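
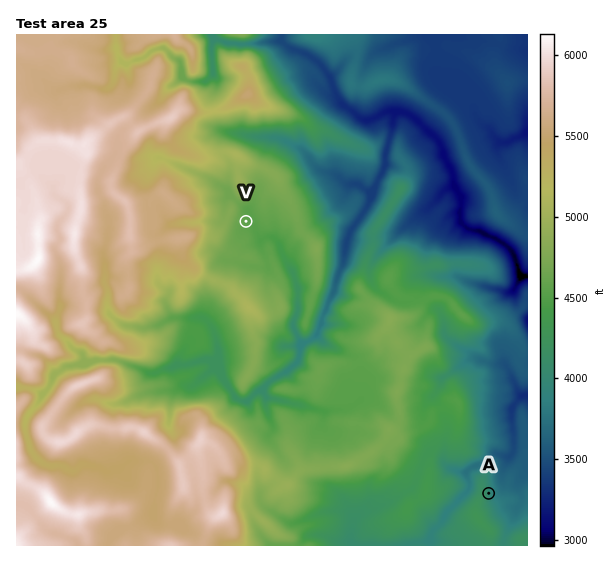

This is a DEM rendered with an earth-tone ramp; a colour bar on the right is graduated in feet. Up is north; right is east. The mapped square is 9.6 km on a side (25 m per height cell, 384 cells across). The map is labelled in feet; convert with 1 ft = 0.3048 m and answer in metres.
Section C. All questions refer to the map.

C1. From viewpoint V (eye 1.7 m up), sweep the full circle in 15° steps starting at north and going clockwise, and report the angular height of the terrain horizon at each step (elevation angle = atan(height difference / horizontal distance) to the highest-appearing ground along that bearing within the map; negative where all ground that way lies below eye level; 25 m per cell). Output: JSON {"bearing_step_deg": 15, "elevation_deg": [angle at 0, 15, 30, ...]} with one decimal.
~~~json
{"bearing_step_deg": 15, "elevation_deg": [7.7, 4.3, 4.2, 3.7, 2.9, 2.5, 2.0, 1.7, 1.7, 0.8, 0.8, 2.4, 5.9, 6.1, 5.9, 10.4, 11.9, 16.7, 12.2, 14.6, 11.8, 10.3, 9.1, 8.6]}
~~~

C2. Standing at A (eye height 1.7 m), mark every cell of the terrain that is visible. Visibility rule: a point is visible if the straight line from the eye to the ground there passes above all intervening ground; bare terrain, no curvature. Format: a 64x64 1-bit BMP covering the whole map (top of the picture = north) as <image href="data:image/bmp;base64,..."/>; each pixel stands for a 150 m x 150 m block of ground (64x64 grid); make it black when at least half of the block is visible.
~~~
<image width="64" height="64" href="data:image/bmp;base64,Qk0+AgAAAAAAAD4AAAAoAAAAQAAAAEAAAAABAAEAAAAAAAACAAATCwAAEwsAAAIAAAAAAAAA////AAAAAAAAAAAAAAAABgAAAAAAAAAHAAAAAAAAAB8AAAAAAAAAPwAAAAAAAAA/AAAAAAAAAB8AAAAAAAAAHwAAAAAAAAAPAAAAAAAAAA8AAAAAAAAAHwAAAAAAAAAPAAAAAAAAAAcAAAAAAAAADwAAAAAAAAADAAAAAAAAAAMAAAAAAAAAEwAAAAAAAACKAAAAAAAAAJ4AAAAAAAAAPgAAAAAAAAA/AAAAAAAAAAMAAAAAAAAAOwAAAAAAAAAHAAAAAAAAAB8AAAAAAAAAPwAAAAAAAADeAAAAAAAAAf4AAAAAAAAB/AAAAAAAAAEAAAAAAAAAAgAAAAAAAAAAAAAAAAAAAAAAAAAAAAAAAAAAAAAAAAAAAAAAAAAAAAAAAAAAAAAAAAAAAAAAAAAAAAAAAAAAAAAAAAAAAAAAAAAAAAAAAAAAAAAAAAAAAAAAAAAAAAAAAAAAAAAAAAAAAAAAAAAAAAAAAAAAAAAAAAAAAAAAAAAAAAAAAAAAAAAAAAAAAAAAAAAAAAAAAAAAAAAAAAAAAAAAAAAAAAAAAAAAAAAAAAAAAAAAAAAAAAAAAAAAAAAAAAAAAAAAAAAAAAAAAAAAAAAAAAAAAAAAAAEAAAAAAAAAAwAAAAAAAAABAAAAAAAAAAAAAAAAAAAAAAAAAAAAAAAAAAAAAAAAAAAAAAAAAAAAAA=="/>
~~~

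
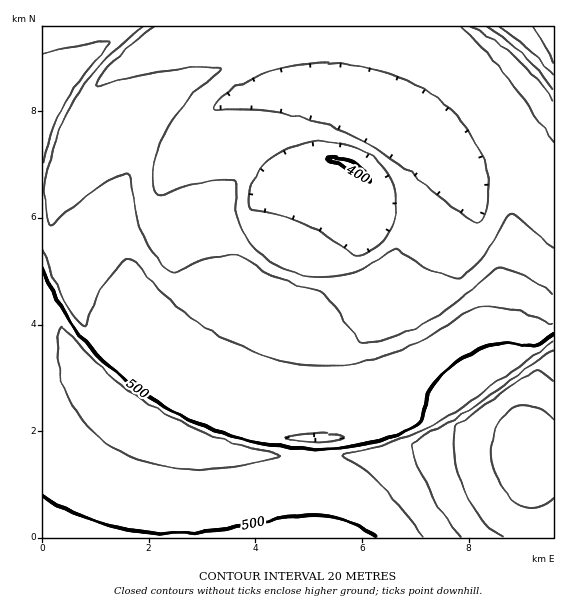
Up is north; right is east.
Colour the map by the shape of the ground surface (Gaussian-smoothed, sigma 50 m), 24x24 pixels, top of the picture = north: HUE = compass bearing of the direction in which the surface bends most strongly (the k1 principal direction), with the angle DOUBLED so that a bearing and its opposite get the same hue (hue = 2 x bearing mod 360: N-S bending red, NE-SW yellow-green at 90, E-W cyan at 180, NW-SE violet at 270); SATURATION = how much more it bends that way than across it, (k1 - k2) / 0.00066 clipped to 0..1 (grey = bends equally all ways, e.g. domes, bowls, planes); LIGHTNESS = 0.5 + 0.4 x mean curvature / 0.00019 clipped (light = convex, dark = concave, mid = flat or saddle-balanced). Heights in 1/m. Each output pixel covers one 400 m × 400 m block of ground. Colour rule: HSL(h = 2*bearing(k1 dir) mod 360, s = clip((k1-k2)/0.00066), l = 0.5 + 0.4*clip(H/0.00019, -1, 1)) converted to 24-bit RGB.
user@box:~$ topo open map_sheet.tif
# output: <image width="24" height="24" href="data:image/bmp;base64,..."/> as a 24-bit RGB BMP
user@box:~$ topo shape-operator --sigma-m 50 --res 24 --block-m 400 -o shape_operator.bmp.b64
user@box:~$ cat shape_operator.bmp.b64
<image width="24" height="24" href="data:image/bmp;base64,Qk32BgAAAAAAADYAAAAoAAAAGAAAABgAAAABABgAAAAAAMAGAAATCwAAEwsAAAAAAAAAAAAAgX9/gX9/gX9/gX9/gX9/gYB/gYB/gYB/gYB/gIB/f39/fn5+fXx+e3p+enl+enh/enmAfHuBf36DhIGFiIWGjImHkY+Jk5OKgX+AgX+AgX+AgX+AgYB/gYCAgYCAgYCAgYCAgIB/f39/fn5/fHx/e3p/eXl/eXiAeXmBe3uDfn6EgoKGiIaIjYqJkpGLlZaMgX+AgX+AgoCAgoCAgoCAgoCAgoCAgoGAgYGAgICAf3+Afn6AfHyAenuAeXqAeXqBeXuCe32EfX+FgYKHhoaJjYyLk5ONlpePgn+BgoCBgoCBgoCBgoCBgoGBgoGBgoGBgoGChIiRlaG/tr3kycvwx8Xusqrdkom0fH2Me3+FfYCGgIOHhYeJjI2Lk5SOl5mQgoCCgoCCgoCCgoGCg4GCg4GCh5Wb1+v0zOb8I3X/q3IAWUoCNDIEMzgETGYBRb4AfUP/59H61rrng4KRhIiJio6LkpWOlpmQgoCCgoCCg4GDg4GDhZOT1fX2S97/MA8DKRcLdGRSgX16fn+CfX+CfH+Cen+CcYB2TGg8EyoJDVwA6ZX/7MvuipKNkJSNlZiPgYCCgoCCgoGDnMe8t//0MQIFYTYyg4CBg4KDgoKDgYGDgICDfoCDfYCDfIGEe4GEeoKEeYKFc4N/FkEXAGgN+9DysJehlJaMgYCCgYGDrtvGNv+4KQoSgnt+hIKEg4KEg4KEhY2Uj52xlZ/AlprEmJXDmpG9kYiqfYCNeYKEeYOEe4aFaINwBS4Q/8Xjv5ykgICCnsusLP+BQBcsg4GDg4KEg4OEiZucmr7Fiqq7bFyWdWhGamhAYmtAYXhIZmGfqo2+sZG8gX6Pe4WDfoiCfIt9BywY/sXVhZaHpv21KAshgoGDgoKDg4SFkbSqi7qzdktLaEg/d2dagHtzf4F7eoF5cn5sWXJQPGE4UoBfvZC5oYecfYaAgYp/fot7BS4h1/bVLwQvgHqBgYGDgoKEkbWfeqeRZj1KfWdqg4KEgoKEgoKEgYKDgIKDf4KDfoKDeoKAUnNbPmdOs4icoYiMgId9hYl+XH1vgf1ZUCpYgYGCgYKCiaCLhbGMZj9agXV8g4OEg4KEg4aJkaO2oKfRqJ3NmYqof4GDfYGCfIGBX3luQmlcvJCRkIyAhIZ8hoR7OAZffHmAgIGCgYSCnL+UcU9ze2Z7g4KDg4KDiaKYltjSkUcwW1EnTV8ngzmu157MjYGJfYGAfIB/TG9saohgtZqMg4R7hIF7FQkqf4GBgIKBipKEmrGGWUNogYGCgoKChYyEjdOYSyI0fWxsgoGBgIGAWHRbJldA0pqgfoF/fYB+dH59Q1tlvaeMhYR8gn96Dwsof4GBf4GBnKOIkZxyVk5vgYKBgoKBqLmRbTV6e2x9goKCgoGBgoGBgYGBSWJquYdRlI+DfoB+fX99Qk1jsqmDjYp+gX57Cw0of4GAf4GApqWJl5dtUFRwgYKAgYKBwruULjtje32AgoGBgoGBgYCAgYCAZF11lKFBm56Ff39+f39+R0RlrK+Bj45/gH18ChMpfoF/f4F/m5WFpJZ6R1hqgIGAgYGAopGHt15KQmZcgYGAgoGAgYCAgX5+UCpJjsyAhIeAf39+f3x+UUFip7eIh4d+gH18BxksfYB/foB/h4WAu56NQV9ld39+gIF/goKAzJmslzo6MU4mYmlCZVc9SSchVMGXjbWZgH9/gH9+d2R4a05wn7uPgH59gH19AMDNXHF2foB+foB+s5GNjnVlR2tjf4F+gIF/goB/u5G7vpjWfWvOdIvPn8bXiaimgH9/gH5+f3l8Yz1cfKd6iqCGgH5+gH1++tXNCicpfoB+foB+iIGAwJKeUHZhTG5YfoB9gIF+gYB/gYB/g4CFgYCEgX9/gH9+gH9+f3h5Zj9Pco1ikbuagYB+gH5+f3p+zqCfAMSURWtjfoB+foB+kYKHwpOuVoFYO2M7anpkf4B8gIB+gIB+gH9+gH9+gHx6dV1ZYTg7ZZeDk7+sgIaBgH5+gH5+Phc3f4B+99TcAjEhY3lufoB+f4B+i4CHvpO6rn+xWHZJTWE4WmY9Z2pDaWRCZFY8Yks5hGFTi7m7j7Wwf4SBgH5+gH5+ZTtTqQBtfoB+iYCB+9DkAjEWWHVgf4B+f4B+gIB+loSZrpO9qpTCloi6gXyzfoS0jJu8lazDkKu3go2PgH5+gH5+gH5+XzJBegA21PTifoB+foB+i4GG+dLsAGgVHkkhfX97f4B+f4B+gIB+gn9/g4CKhIKRgoOQgIGHgX9/gH9+gH9+gH5+fnV1KAsO4gBBzfHlf4F/"/>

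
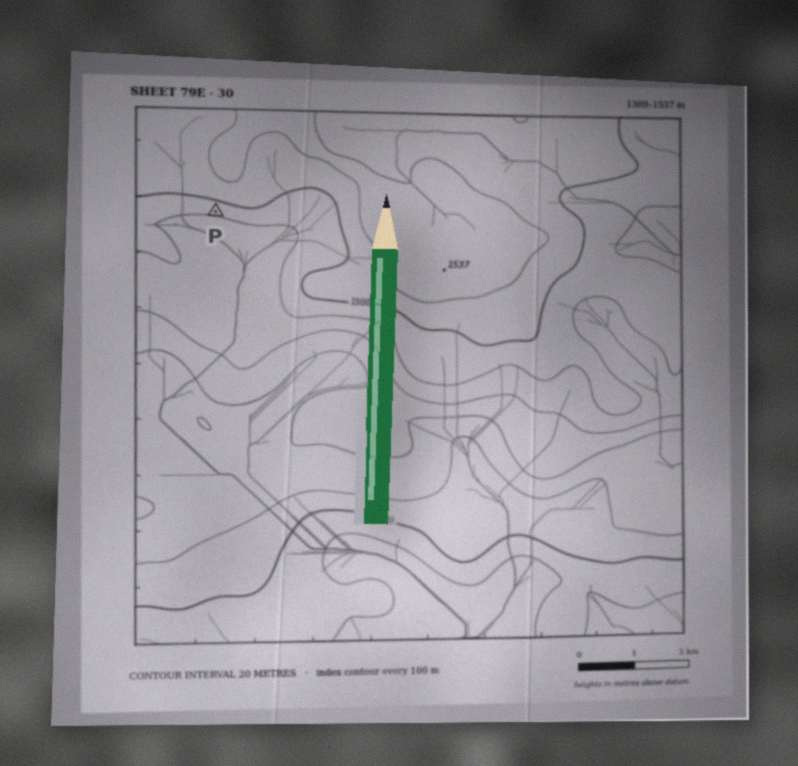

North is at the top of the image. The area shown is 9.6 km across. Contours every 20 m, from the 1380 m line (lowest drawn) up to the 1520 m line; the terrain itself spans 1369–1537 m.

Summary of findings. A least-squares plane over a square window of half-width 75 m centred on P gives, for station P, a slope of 4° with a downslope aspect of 192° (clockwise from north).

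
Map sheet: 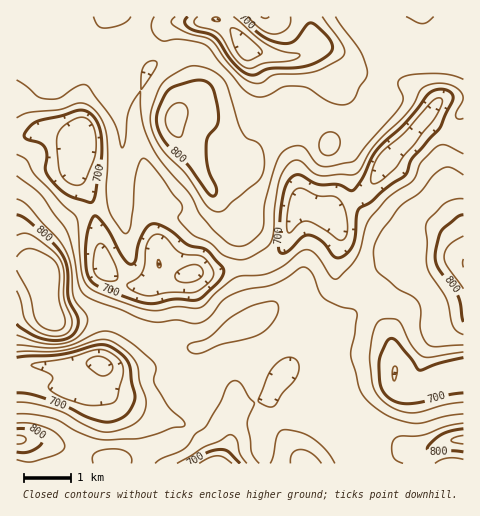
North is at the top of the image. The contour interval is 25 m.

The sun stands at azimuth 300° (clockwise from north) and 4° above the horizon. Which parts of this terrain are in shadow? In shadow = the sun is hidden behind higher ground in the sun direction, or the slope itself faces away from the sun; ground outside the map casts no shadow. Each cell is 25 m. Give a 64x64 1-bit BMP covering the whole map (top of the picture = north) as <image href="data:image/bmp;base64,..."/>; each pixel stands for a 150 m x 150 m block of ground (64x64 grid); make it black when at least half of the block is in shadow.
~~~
<image width="64" height="64" href="data:image/bmp;base64,Qk0+AgAAAAAAAD4AAAAoAAAAQAAAAEAAAAABAAEAAAAAAAACAAATCwAAEwsAAAIAAAAAAAAA////AAAAAAAcAAf+AgAAH3gAAf4CAAAPcAAAfgAAAAAAAAAcAAAAAAAAAAAAAAAAAAAAAAAAAAAAAAAAAAAAAAAAAAAAAAAAAAAAAAAAAAAAAAAAAAAEAAAAAAAAAB4AAAAAAAAAPgAAf4AAAAA+AA//gAAAAD4P//+AAAAAPh///4AAAAA8H///AAAAADwHH/4AAYAAOAAH/gAA4AA4AAP8AAB4ADAAA/wAABgAAAAD/AAAAAAAAAP/AAAAAAAAB/8AAAAAAAAH/wAAAAAAAAf/AAAAAAAAB/5wAAAAAAAH/HgAAAAAAAP8fAAAAAAAA/x8AHgAAAAD+HwAfgAAAAP4+AA/AAAAAPB4AB8AAAAA8HAAD4AAAABgAAAPwAAAAAAAAA/4AAAAAAAAD/gAAAAAwAQP+AAAAADgAE/wAAAAAOAAf+BwAAAA4AA/zvgAAADgAD+O/gAPAMAYH4b+AA4AwDAfB38ADgAAMAAHf4AEAAAAAAJ/wAAAAAAAAD/gAOAAAAAAH+B/4AAAAAAf8H/gAAAAAAf4H8AAAAAAA/gDwAACAAAB+AAAAAIAAAD8AAAAAgAAAHwAAAAAAAAAOAAAAAAAAAAAAAAAAYAAAAAAAAADgAAAAAAAAAeAAAAAAAAADwHAAAAAAAAGAcAAAAAAAAABwAAAAAOA4ADAAAAAAY/wAAAAGA=="/>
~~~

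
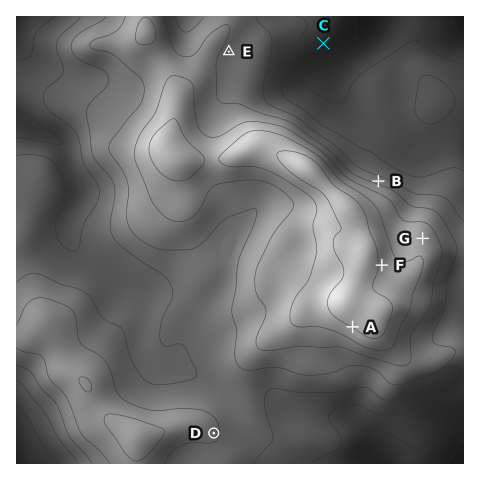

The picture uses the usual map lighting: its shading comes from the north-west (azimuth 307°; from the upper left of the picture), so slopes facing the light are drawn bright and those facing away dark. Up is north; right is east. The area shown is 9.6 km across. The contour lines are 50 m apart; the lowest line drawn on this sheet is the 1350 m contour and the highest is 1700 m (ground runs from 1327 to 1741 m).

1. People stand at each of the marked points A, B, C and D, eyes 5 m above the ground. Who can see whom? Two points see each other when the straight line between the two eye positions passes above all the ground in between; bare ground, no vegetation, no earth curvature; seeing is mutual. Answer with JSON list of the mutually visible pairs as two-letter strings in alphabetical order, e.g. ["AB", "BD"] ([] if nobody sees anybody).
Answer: ["AD", "BC"]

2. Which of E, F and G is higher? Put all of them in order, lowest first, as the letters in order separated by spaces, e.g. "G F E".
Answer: E G F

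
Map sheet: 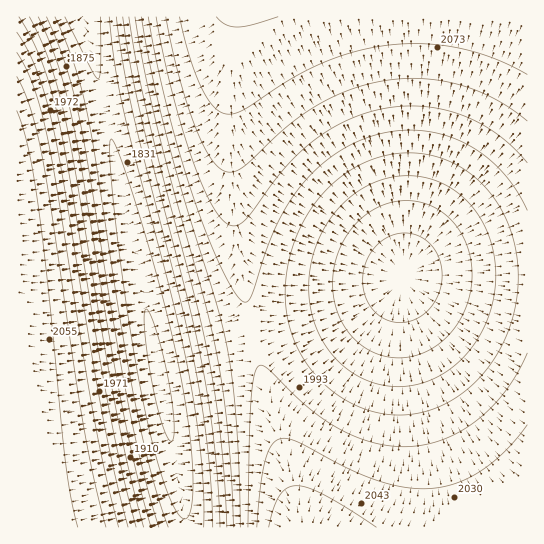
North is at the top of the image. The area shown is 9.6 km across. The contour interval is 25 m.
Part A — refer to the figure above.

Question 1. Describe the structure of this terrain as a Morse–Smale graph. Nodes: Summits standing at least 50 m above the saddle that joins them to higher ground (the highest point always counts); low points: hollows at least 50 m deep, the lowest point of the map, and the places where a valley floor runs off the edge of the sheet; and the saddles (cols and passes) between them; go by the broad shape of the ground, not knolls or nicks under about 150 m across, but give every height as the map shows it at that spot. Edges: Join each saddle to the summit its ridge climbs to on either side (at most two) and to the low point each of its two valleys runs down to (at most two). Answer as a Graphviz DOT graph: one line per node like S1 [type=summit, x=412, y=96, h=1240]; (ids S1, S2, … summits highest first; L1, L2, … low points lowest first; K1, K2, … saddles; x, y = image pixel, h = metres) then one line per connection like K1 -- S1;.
graph terrain {
  S1 [type=summit, x=242, y=17, h=2102];
  S2 [type=summit, x=303, y=527, h=2075];
  S3 [type=summit, x=17, y=230, h=2074];
  L1 [type=low, x=161, y=381, h=1795];
  L2 [type=low, x=402, y=277, h=1887];
  K1 [type=saddle, x=253, y=333, h=1997];
  K2 [type=saddle, x=105, y=105, h=1827];
  K1 -- S1;
  K1 -- S2;
  K1 -- L1;
  K1 -- L2;
  K2 -- S1;
  K2 -- S3;
  K2 -- L1;
}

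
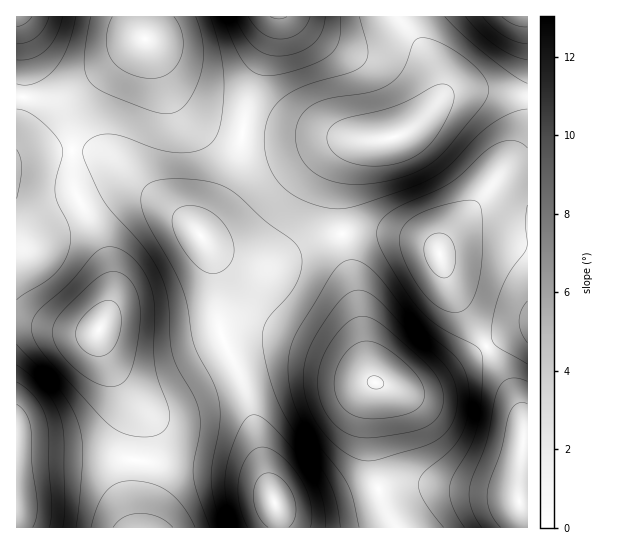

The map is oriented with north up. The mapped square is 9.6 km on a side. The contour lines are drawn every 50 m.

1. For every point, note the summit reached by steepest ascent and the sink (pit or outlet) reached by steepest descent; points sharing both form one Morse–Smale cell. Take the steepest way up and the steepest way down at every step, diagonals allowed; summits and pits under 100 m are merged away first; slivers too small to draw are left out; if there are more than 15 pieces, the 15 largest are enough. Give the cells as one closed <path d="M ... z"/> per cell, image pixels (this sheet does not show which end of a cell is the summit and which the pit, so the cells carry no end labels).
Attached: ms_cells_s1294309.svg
<path d="M86 151l-29 0-41 8 0 164 23 2 32 7 28-1 4 19 10 21 18 27 8 19 0 21-6 39 0 22 5 29 140 0-1-17-13-41-19-81-24-54-4-25-1-37-5-20-6-11-20-23-36-28-28-26-15-9z"/><path d="M342 233l-31 10-41 20-19 0-17-4-27-14 9 28 1 37 4 25 24 54 19 81 13 41 2 17 117-1-11-17-10-36-4-31 0-34 4-27-8-20-10-63z"/><path d="M527 169l-16 2-9 4-54 60-8 12-1 6-12-10-26-8-19-3-31 0-8 2 14 65 10 63 5 17 3 4 27 6 19-2 25-14 48-32 19-9 15-5z"/><path d="M527 328l-14 4-19 9-48 32-25 14-19 2-27-6-4 26 0 34 2 23 10 37 14 25 131-1z"/><path d="M30 324l-14 1 0 202 121 1-4-51 6-39 0-21-8-19-18-27-10-21-4-19-28 1z"/><path d="M401 16l-124 0-6 25-22 56-6 36 14 3 69 0 28 4 28 0 16-4 15-8 23-25 4-9 0-9-13-31-23-29z"/><path d="M145 39l-10 5-44 36-21 13-19 6-34-3-1 62 41-7 29 0 20 5 15 9 28 26 36 28 14 16 2-8 20-30 11-22 11-41-28-6-24-12-18-21-22-49z"/><path d="M486 91l-27 0-9 2-5 3-23 24-13 11-19 8-19 1-12 4-7 7-11 28 0 54 41-1 19 3 26 8 12 10 1-6 8-12 54-60 9-4 16-2 1-72z"/><path d="M245 133l-4 4-1 13-8 25-11 22-21 33 0 5 4 6 14 11 16 7 17 4 19 0 48-23 23-5-1-48 4-18 8-18 7-7 12-3-45-5-69 0z"/><path d="M275 16l-132 0 0 13 1 9 7 8 28 57 12 13 18 9 21 7 12 1 7-36 22-56 5-20z"/><path d="M142 16l-125 0-1 79 17 4 18 0 12-3 16-8 65-49z"/><path d="M527 16l-125 0 2 9 23 29 10 21 3 19-4 9 9-7 14-5 27 0 41 5z"/>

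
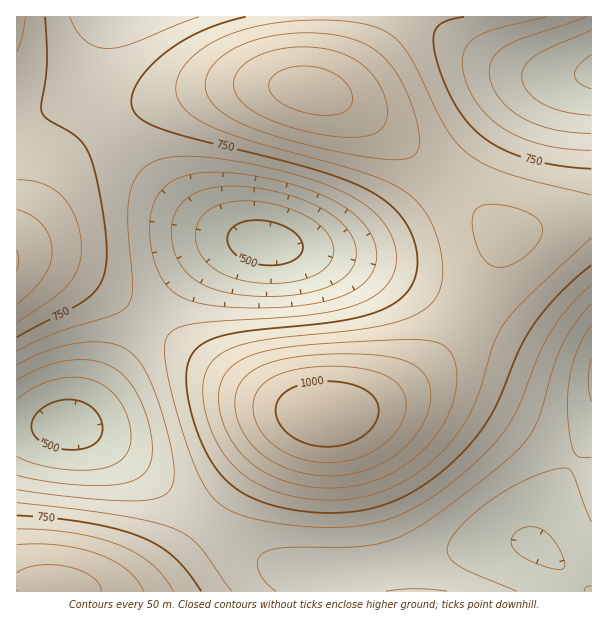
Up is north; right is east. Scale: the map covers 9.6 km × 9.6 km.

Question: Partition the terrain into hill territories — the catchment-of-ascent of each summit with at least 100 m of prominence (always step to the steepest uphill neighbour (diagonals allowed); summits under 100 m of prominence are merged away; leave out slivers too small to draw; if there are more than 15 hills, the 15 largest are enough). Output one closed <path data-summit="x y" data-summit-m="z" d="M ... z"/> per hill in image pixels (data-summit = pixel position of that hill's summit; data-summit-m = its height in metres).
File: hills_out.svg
<path data-summit="326 414" data-summit-m="1047" d="M257 241l-17 0-15 5-25 16-42 44-68 102-12 13-8 4 25 9 21 14 97 80 47 31 36 13 25 2 0 18 270 0 1-224-20-4-32-12-37-20-53-31-63-30-61-18z"/><path data-summit="311 90" data-summit-m="974" d="M591 16l-481 0-7 16-6 24-1 36 8 27 24 34 40 41 41 30 36 16 81 13 61 18 63 30 53 31 37 20 32 12 19 3z"/><path data-summit="17 261" data-summit-m="903" d="M108 16l-92 1 1 411 52-2 9-5 19-23 48-74 29-36 26-26 16-12 18-8 16-2-23-6-18-10-30-20-41-40-29-38-9-18-4-16 1-36z"/><path data-summit="59 585" data-summit-m="917" d="M74 426l-27 0-31 3 1 163 303-1 1-17-25-2-36-13-47-31-97-80-21-14z"/>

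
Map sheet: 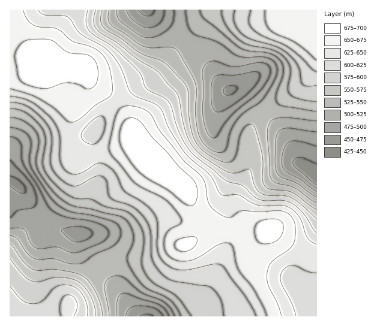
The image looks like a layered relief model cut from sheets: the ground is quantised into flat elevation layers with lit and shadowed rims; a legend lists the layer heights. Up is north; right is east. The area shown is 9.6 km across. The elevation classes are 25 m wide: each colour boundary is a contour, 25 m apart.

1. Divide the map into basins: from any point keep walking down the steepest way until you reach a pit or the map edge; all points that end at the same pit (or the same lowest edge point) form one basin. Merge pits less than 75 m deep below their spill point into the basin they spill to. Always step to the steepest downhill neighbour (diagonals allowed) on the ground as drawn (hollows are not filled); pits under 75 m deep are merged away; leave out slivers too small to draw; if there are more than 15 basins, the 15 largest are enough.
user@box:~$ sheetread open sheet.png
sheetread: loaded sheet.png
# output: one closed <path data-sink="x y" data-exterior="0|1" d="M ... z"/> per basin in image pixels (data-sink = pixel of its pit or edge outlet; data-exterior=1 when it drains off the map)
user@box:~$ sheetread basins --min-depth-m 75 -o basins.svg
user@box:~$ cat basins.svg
<path data-sink="147 10" data-exterior="1" d="M280 10l-210 0-30 53 44 5 9 15 25 21 10 15 6 20 10 14 42 38 16 29-1 13 4-4 37 5 17-1 8-3-22-11-4-4-4-12 2-12 12-28-2-19 2-17 10-14 40-28 16-20 0-20-19-15-14-7z"/><path data-sink="18 185" data-exterior="0" d="M16 55l-6 1 0 260 58 0 1-13 3-7 28-32 20-6 28 2 8-3 21-11 16-5 6-6 4-12-18-34-41-36-10-14-6-20-7-12-13-13-15-11-9-15-41-4-14-6z"/><path data-sink="317 175" data-exterior="1" d="M317 66l-16 19-40 28-8 10-4 11 1 33-12 27-1 9 4 12 11 8 15 7-13 20-3 12 23 54 43 0z"/><path data-sink="147 316" data-exterior="1" d="M214 229l-9 0-14 13-14 4-25 13-32-1-18 5-30 33-3 7-1 13 205 0-2-9-20-45 3-12 13-19-13 3-12 0z"/>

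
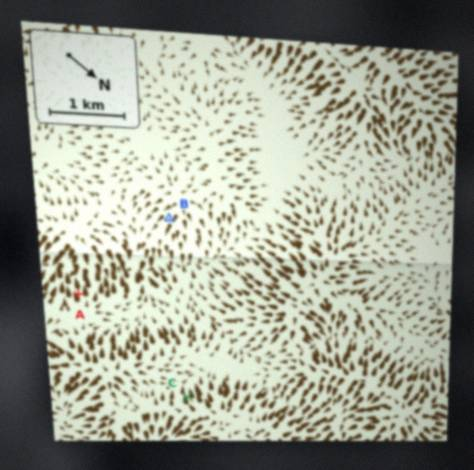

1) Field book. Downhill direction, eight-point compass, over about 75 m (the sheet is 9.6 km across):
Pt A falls SW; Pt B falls E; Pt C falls SW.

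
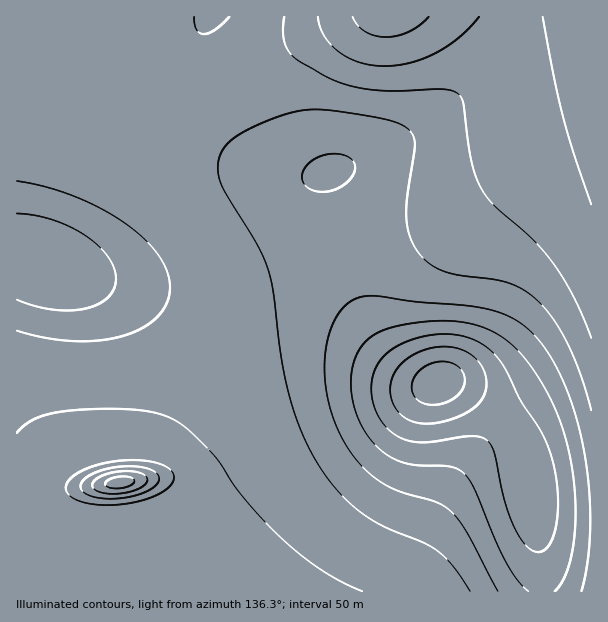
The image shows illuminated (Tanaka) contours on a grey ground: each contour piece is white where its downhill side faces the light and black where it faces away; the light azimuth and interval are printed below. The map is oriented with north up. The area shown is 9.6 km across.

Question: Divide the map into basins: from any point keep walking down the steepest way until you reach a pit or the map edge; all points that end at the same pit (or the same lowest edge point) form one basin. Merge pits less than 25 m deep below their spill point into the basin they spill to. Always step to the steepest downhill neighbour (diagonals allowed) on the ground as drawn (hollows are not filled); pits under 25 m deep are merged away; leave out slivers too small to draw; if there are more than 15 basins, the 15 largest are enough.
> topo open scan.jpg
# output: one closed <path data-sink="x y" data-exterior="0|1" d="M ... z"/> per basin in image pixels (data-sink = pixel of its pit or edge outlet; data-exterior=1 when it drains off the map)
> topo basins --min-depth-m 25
<path data-sink="120 482" data-exterior="0" d="M327 174l-8 6-5 9-6 24-14 19-36 22-57 22-39 7-42 0-45-9-48-16-11 0 1 334 575-1 0-70-40-3-12-4-6-10-5-33-6-22-7-15-12-15-21-17-31-18-20 0-16-6-26-22-17-23-12-24-15-43-14-54z"/><path data-sink="389 17" data-exterior="1" d="M591 16l-382 0-9 17-6 24 0 27 5 18 13 26 18 18 21 16 24 10 21 4 32-2 0 15 4 23 22 78 19 43 17 23 26 22 16 6 20 0 18 8 30 23 16 19 7 15 12 60 11 8 20 3 26-1z"/><path data-sink="62 84" data-exterior="0" d="M207 16l-191 1 1 241 16 1 27 11 48 12 54 1 39-7 44-16 33-16 22-17 8-14 6-24 10-13-28 0-33-8-26-16-25-24-10-18-8-26 0-27z"/>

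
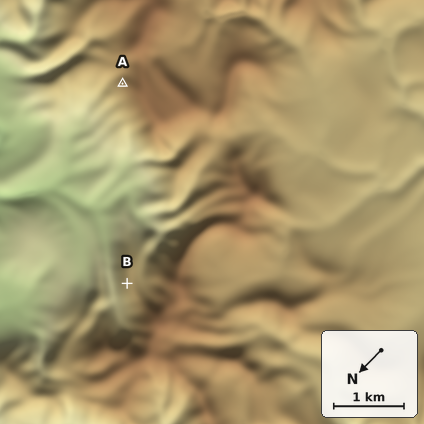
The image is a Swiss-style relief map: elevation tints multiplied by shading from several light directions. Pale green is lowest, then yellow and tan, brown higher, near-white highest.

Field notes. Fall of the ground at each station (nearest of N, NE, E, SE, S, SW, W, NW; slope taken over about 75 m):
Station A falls NE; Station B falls NE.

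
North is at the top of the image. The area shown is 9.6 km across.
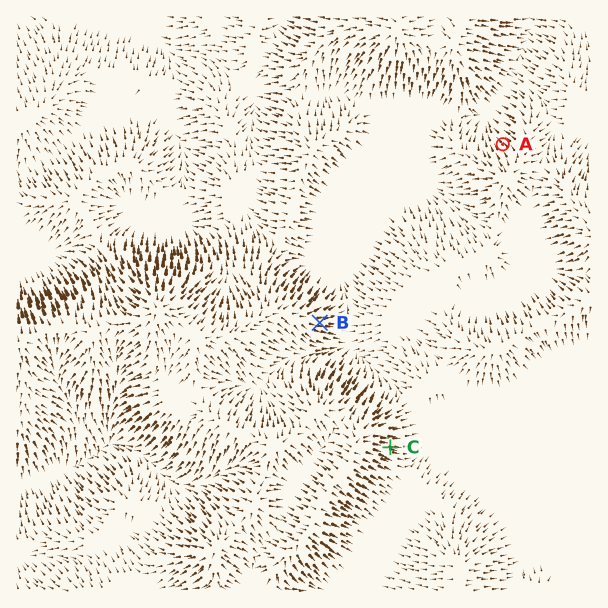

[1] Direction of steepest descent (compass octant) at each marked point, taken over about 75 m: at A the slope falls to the NW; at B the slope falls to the E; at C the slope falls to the E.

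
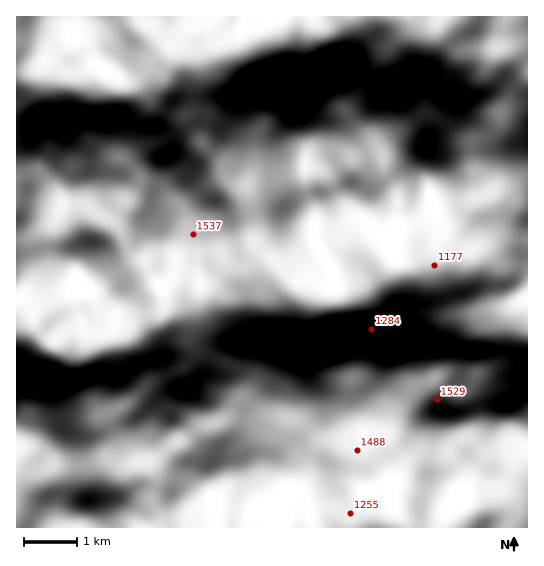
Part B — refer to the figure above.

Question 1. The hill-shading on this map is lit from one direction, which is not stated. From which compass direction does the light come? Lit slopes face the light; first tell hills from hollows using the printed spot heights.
S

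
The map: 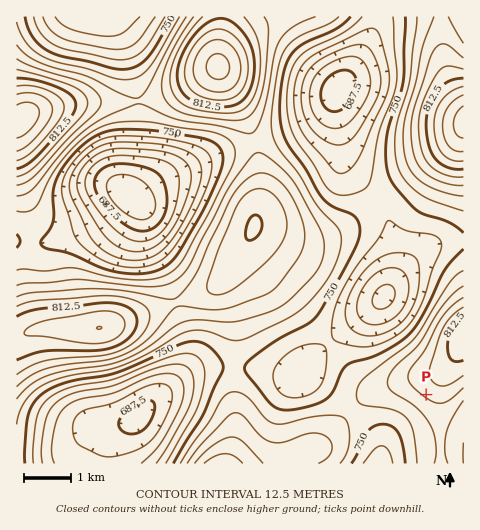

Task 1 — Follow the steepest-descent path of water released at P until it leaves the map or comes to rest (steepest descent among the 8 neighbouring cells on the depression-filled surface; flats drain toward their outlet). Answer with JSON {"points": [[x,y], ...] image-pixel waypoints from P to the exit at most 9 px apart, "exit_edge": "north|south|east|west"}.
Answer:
{"points": [[426, 395], [417, 404], [407, 413], [398, 423], [389, 432], [385, 441], [383, 451], [381, 460], [379, 463]], "exit_edge": "south"}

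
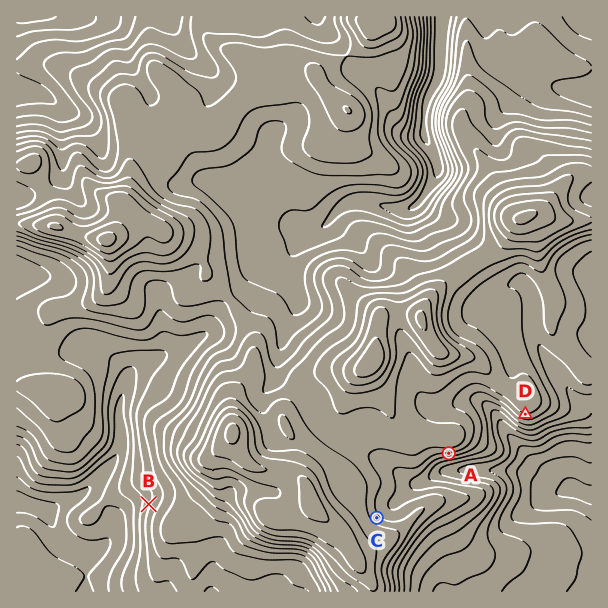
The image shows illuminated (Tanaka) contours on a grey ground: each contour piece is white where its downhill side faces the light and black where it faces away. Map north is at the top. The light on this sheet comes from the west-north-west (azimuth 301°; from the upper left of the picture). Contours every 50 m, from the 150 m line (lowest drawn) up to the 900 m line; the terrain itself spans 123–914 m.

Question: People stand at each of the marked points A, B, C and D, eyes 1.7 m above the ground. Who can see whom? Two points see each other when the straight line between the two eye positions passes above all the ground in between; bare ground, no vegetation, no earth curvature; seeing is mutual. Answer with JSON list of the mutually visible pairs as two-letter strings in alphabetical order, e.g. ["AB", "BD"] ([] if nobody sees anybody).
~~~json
["AC", "CD"]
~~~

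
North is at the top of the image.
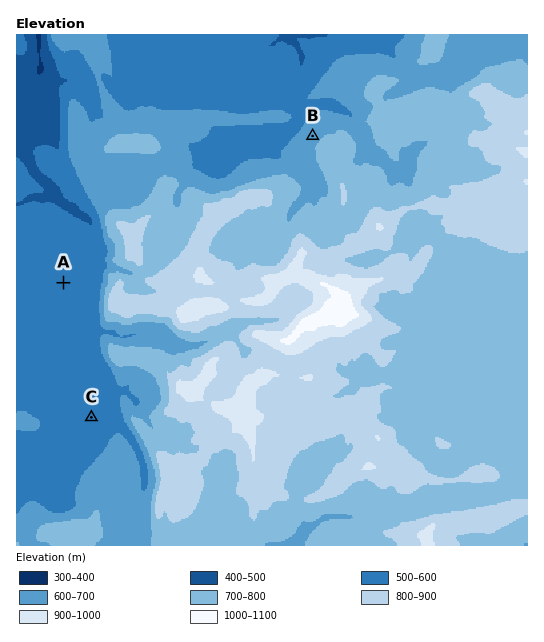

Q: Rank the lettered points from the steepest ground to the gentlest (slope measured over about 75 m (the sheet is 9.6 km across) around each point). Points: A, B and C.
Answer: B A C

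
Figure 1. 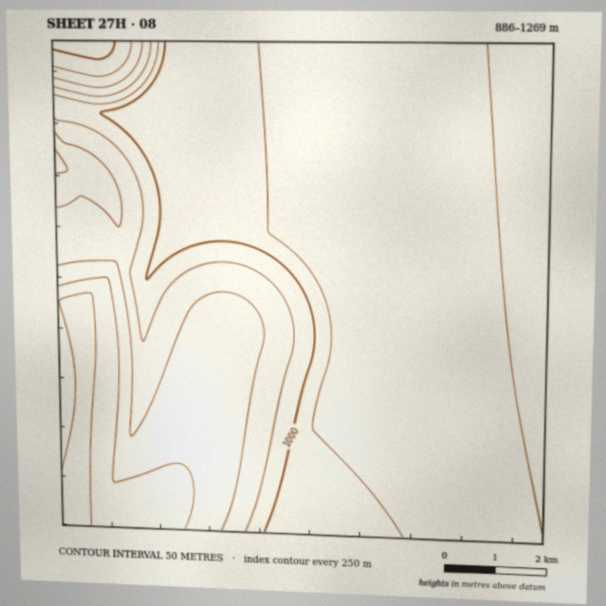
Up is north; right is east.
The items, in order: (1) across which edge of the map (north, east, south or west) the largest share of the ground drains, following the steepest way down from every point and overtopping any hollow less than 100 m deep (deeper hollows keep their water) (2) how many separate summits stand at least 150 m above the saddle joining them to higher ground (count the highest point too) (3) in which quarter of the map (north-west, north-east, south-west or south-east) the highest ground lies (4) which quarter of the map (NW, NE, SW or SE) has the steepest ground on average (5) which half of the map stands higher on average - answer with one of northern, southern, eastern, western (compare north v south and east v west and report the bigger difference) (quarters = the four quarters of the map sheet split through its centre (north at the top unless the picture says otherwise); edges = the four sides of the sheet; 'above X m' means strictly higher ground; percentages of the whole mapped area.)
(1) Most of the ground drains across the eastern edge.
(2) Counting only tops that stand 150 m proud, the map has 2 summits.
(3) Look to the north-west quarter for the highest ground.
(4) The steepest ground, on average, is in the north-west quarter.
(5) The western half stands higher on average than the eastern half.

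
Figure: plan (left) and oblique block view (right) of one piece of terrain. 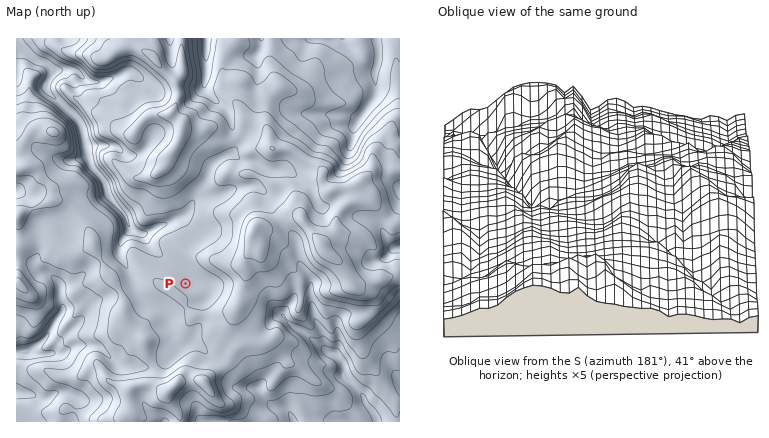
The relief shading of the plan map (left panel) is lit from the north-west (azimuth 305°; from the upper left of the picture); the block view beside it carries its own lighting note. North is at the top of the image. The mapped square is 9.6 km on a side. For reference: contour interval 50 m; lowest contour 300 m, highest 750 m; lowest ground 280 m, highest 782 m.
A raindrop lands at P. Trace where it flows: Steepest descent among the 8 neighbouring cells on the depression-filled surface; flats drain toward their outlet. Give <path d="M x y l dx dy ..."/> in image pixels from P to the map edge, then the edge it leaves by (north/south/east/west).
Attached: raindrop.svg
<path d="M186 284l4-4 0-4-12-10-16-10-18-18-2-4-10-4-2-2-4-10-2-6-18-20-2-6-2-8-8-8-4-8-4-12 0-6-2-2-2-8-4-14-26-24-6-6 2-8 4-6 0-8-6-4-6-4-4 0-2-2-6-6-4 0-8-10"/>
exit: west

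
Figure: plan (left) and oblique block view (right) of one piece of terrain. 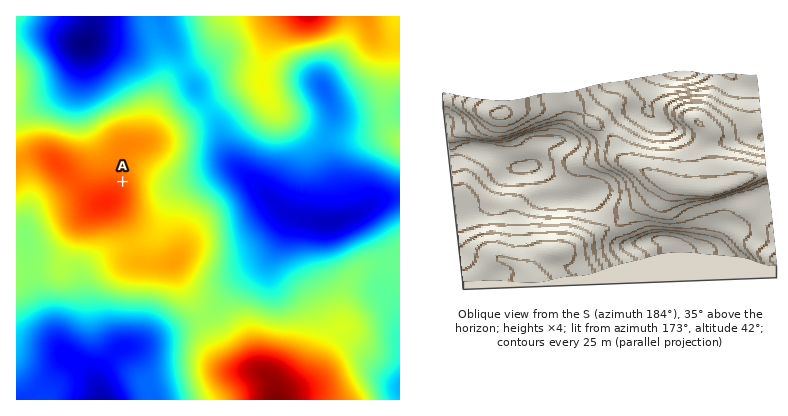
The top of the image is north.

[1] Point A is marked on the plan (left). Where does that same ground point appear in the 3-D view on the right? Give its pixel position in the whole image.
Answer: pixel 539 158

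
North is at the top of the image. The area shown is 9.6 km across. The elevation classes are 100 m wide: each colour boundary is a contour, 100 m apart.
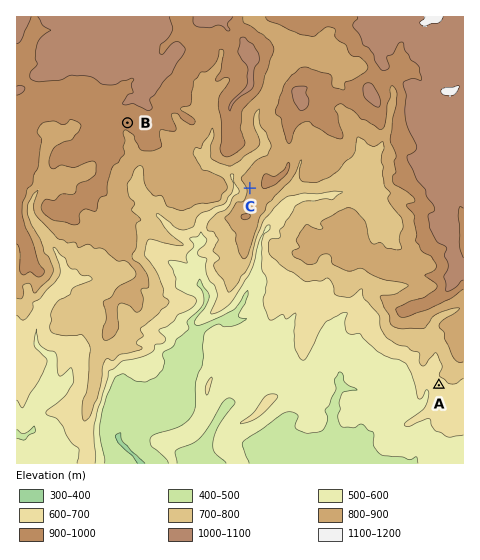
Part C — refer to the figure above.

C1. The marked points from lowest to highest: A C B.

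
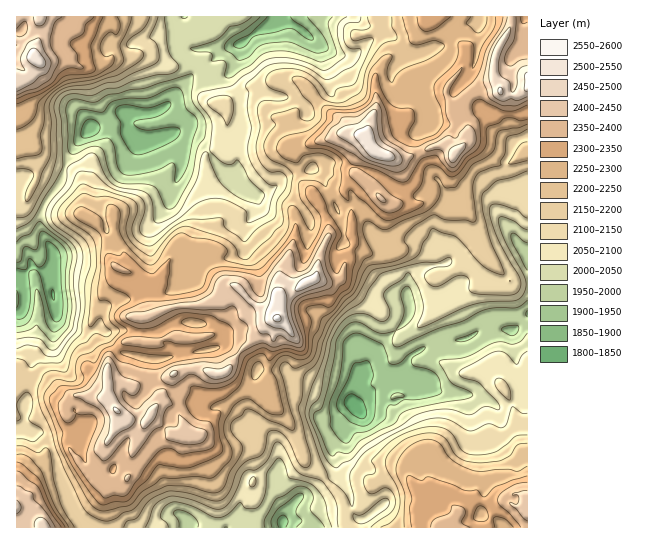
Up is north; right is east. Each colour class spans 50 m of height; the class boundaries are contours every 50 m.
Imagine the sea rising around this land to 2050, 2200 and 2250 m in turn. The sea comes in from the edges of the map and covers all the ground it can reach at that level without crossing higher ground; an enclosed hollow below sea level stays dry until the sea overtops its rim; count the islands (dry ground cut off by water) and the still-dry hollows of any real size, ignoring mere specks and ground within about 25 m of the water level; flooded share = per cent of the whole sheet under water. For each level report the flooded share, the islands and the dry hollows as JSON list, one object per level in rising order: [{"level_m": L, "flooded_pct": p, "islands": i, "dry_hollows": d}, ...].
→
[{"level_m": 2050, "flooded_pct": 23, "islands": 0, "dry_hollows": 0}, {"level_m": 2200, "flooded_pct": 52, "islands": 0, "dry_hollows": 0}, {"level_m": 2250, "flooded_pct": 61, "islands": 0, "dry_hollows": 0}]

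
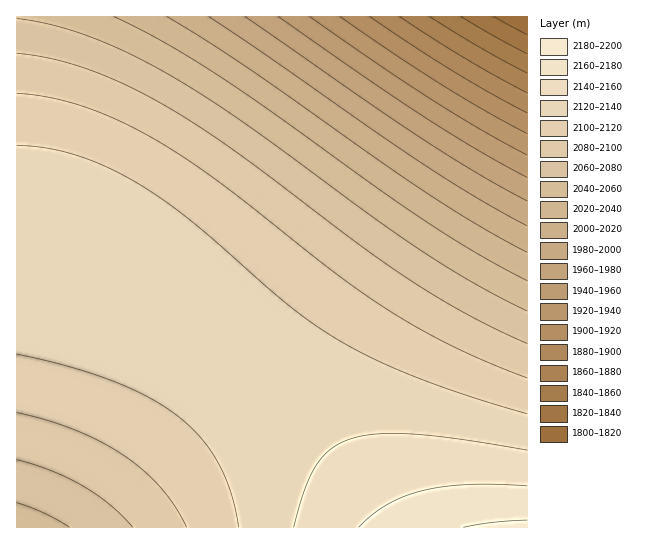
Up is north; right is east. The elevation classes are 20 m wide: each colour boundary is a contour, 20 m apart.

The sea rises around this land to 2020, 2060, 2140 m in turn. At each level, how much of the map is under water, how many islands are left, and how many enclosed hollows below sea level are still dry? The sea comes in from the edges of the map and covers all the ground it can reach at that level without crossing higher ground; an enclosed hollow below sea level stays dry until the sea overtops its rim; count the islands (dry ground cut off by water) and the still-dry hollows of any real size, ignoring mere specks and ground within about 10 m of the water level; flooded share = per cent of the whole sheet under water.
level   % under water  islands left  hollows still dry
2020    17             0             0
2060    26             0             0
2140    93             0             0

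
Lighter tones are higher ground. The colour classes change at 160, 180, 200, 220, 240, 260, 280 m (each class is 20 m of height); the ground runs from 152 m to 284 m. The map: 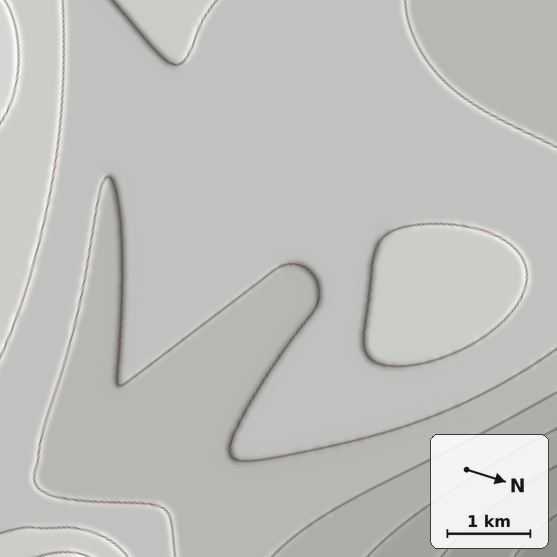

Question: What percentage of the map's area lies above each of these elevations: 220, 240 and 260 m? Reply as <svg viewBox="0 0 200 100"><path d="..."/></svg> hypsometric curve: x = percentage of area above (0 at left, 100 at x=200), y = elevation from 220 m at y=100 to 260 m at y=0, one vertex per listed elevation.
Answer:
<svg viewBox="0 0 200 100"><path d="M192 100l-53-50-111-50"/></svg>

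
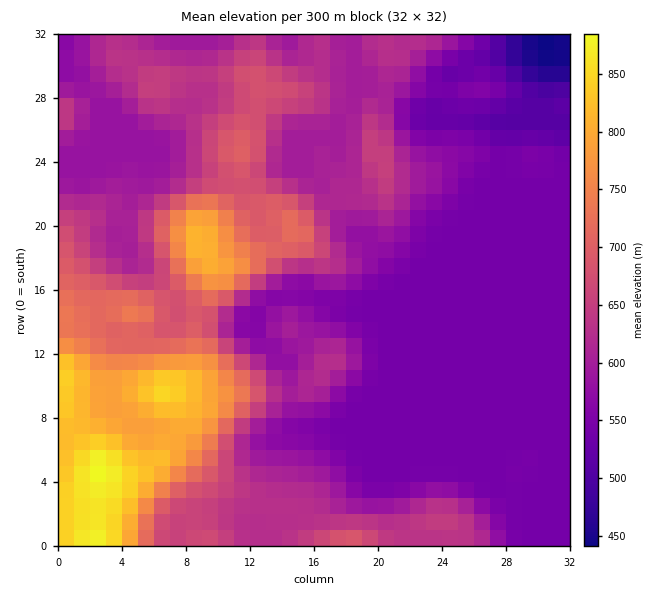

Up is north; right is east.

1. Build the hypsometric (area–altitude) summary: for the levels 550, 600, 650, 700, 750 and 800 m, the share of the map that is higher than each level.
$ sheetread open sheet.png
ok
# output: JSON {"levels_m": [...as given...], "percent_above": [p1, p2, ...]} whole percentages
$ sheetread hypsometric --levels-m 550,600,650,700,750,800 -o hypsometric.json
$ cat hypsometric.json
{"levels_m": [550, 600, 650, 700, 750, 800], "percent_above": [69, 50, 28, 18, 12, 7]}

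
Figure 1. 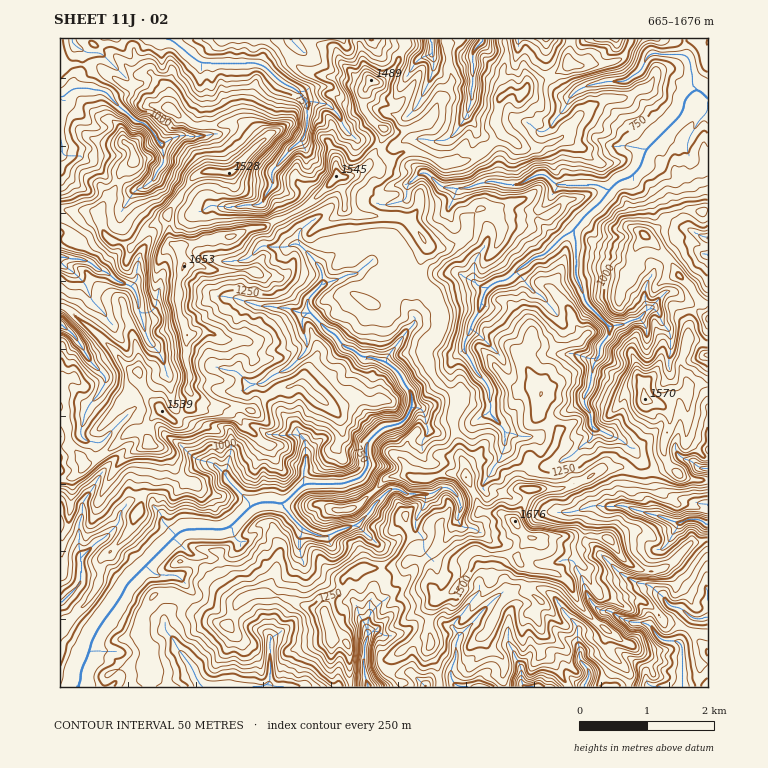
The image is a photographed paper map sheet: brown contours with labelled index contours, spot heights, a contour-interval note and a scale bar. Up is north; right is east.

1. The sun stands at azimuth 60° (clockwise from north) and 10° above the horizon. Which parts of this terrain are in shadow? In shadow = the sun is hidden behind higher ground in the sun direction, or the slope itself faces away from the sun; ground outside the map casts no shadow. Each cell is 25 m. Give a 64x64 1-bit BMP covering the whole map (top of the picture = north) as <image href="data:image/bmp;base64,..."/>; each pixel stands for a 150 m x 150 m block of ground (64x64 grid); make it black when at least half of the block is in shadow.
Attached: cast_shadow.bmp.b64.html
<image width="64" height="64" href="data:image/bmp;base64,Qk0+AgAAAAAAAD4AAAAoAAAAQAAAAEAAAAABAAEAAAAAAAACAAATCwAAEwsAAAIAAAAAAAAA////AAAAAAB/////2///bn/////79/9Of/////O//s5/////89//hj9/3+f73/8fP3+/5/Pf/DQfPz/P///54Mc/n8f///dm45+eT/r/7BzjjwDn+v/o+HH8APP2/9PwcHwB4f98F8B4NnH5x3gPAHgOef/HPg4IfGD7//v+DCz+//v/+/gABOb/9//T+A7/9///5/+g3/73/f+//73f//f9////vD////P///8wA/jf5///zwAB8M/v+/ePHfH3n8/55wod//y/P/f33h///Lf3//P+///0P+/38/7+f/R72Efj/n5/5H/4B4B+fj/Ef/gBAHx+P4Q/+GAB+PwfjP/54QPw/A+I//vgD/H4D/j/+wCf8fg/ff/4AL9g/Ad8//AB/TjcZ/z/8AH8OPx/+P/w//wYeP/6//P4+AAj/v7/8/xgAAP+fP/38HwB0v84//AAa8HD/zD/84Dj8MD/MP/3g8PwYH/g/+Ab//AgP8D34AH/4SEfB/fgGPgDAA4GA+f/MCAABwDx/9+QIAACQPH/j/Av/PhA/v+P4D///Dj+eA/gPH/4MP54R+wAP/AC/vhn/gB4AAr9/+P/G/AAAv/4w/4D4AAA9+AH/BHoIQD/gAf8GfgjAP9BD/wJ4ABA/8EP/gjk/Id7A//8DPX/RwQv/vSM9cAHOh/87ZzxwH5iH32JzHDBIg=="/>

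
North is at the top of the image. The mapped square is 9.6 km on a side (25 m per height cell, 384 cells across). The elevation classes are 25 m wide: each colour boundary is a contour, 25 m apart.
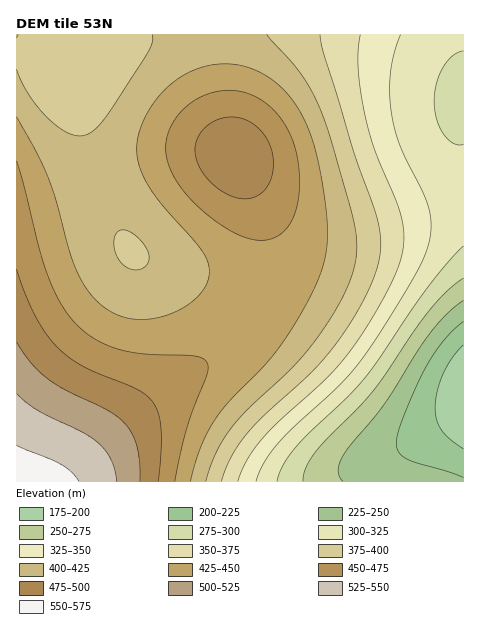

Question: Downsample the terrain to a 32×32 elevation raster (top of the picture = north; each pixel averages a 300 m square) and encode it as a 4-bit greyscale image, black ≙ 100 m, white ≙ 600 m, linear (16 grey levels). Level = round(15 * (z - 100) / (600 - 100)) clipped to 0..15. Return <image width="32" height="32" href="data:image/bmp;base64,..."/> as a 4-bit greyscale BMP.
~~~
<image width="32" height="32" href="data:image/bmp;base64,Qk12AgAAAAAAAHYAAAAoAAAAIAAAACAAAAABAAQAAAAAAAACAAATCwAAEwsAABAAAAAAAAAAAAAAABEREQAiIiIAMzMzAERERABVVVUAZmZmAHd3dwCIiIgAmZmZAKqqqgC7u7sAzMzMAN3d3QDu7u4A////AO7u3d3MuqmId2ZVVERERETu7d3dzLupmHdmVVRERERD3d3d3My7qpiHdmVVRERDM93d3czMu6qZiHdmVVREMzPd3dzMy7uqqZiHdmVVRDMz3czMzMu7uqqZiHdmVURDMtzMzMu7u7qqqZiHdmVUQzLMzMu7u7u7qqqZiHdmVUMzzMu7u7u7u6qqqZiHdmVEM8y7u7qqqqqqqqqZiHdlVEPLu7qqqqqqqqqqmZiHZlRDy7uqqqqqqqqqqqmYh3ZlRLu6qqqqqqqqqqqqmYh3ZVS7uqqZmZmqqqqqqpmYd2ZVu6qqmZmZqqqqqqqZmId2ZbuqqZmZmZqqqqqqqZiHdma7qqmZmZmqqqqqqqmYiHdmuqqZmZmaqqq7uqqpmIh3ZrqqmZmZmqq7u7uqqZiId3a6qpmZmaqru7u7qqmYh3dmuqqZmZqqu7u7u6qpmId3ZqqpmZmqq7u8y7uqmYiHd2aqqZmZqqu7zMu7qpmId3ZmqpmZmaqru8zLu6qZiHd2ZqqZmZmqq7vMy7uqmId3ZmapmZmZqqu7u7u6qZiHd2ZmmZmZmZqqu7u7qqmYh3dmZpmZmZmaqqu7uqqZiId3ZmaZmImZmaqqqqqpmYiHd2ZmmYiImZmaqqqqmZmId3dmZpmIiJmZmZqqmZmYiHd3ZmaZiImZmZmZmZmZmIiHd2Zm"/>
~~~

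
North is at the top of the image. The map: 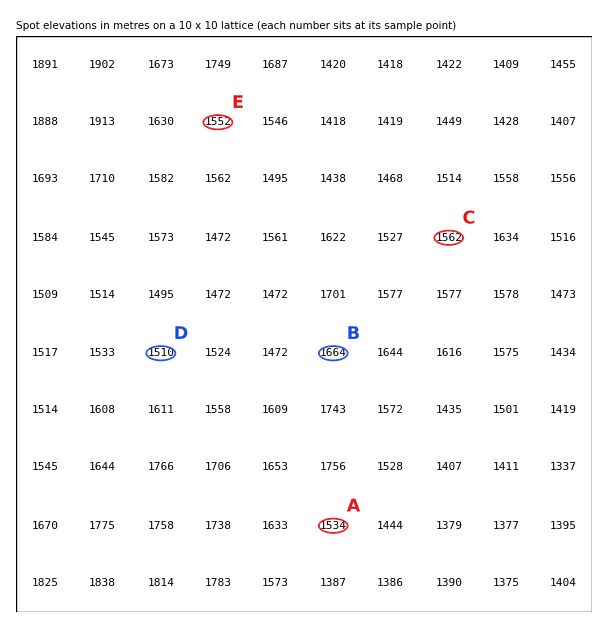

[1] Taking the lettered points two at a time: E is lower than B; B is higher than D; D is lower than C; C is higher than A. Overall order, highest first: B C E A D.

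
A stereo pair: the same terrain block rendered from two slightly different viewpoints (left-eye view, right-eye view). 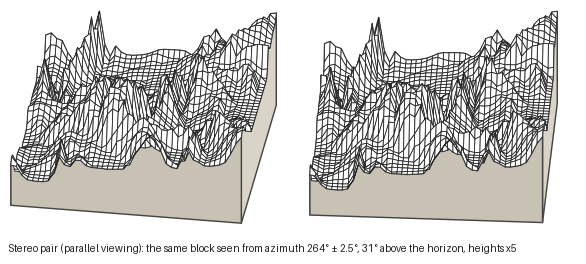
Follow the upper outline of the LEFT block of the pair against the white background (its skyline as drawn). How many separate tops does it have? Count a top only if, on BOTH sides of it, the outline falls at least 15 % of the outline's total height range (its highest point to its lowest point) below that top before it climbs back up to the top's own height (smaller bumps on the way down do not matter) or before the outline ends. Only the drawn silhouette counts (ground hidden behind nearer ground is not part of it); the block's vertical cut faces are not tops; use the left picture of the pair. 2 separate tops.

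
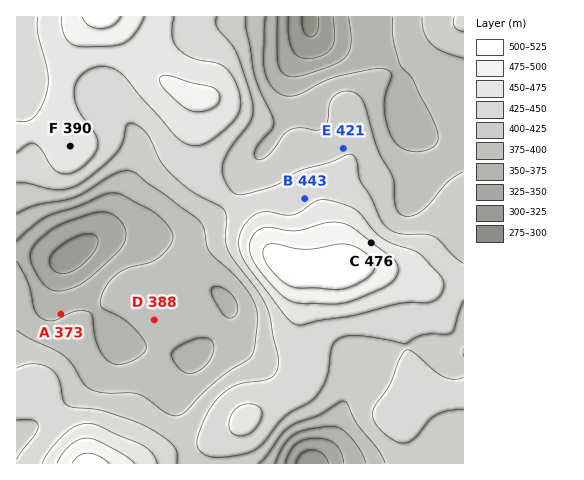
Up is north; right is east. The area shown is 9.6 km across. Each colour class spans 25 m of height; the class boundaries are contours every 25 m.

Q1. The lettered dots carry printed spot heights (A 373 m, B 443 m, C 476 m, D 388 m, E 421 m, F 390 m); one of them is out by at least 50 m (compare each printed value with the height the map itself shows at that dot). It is F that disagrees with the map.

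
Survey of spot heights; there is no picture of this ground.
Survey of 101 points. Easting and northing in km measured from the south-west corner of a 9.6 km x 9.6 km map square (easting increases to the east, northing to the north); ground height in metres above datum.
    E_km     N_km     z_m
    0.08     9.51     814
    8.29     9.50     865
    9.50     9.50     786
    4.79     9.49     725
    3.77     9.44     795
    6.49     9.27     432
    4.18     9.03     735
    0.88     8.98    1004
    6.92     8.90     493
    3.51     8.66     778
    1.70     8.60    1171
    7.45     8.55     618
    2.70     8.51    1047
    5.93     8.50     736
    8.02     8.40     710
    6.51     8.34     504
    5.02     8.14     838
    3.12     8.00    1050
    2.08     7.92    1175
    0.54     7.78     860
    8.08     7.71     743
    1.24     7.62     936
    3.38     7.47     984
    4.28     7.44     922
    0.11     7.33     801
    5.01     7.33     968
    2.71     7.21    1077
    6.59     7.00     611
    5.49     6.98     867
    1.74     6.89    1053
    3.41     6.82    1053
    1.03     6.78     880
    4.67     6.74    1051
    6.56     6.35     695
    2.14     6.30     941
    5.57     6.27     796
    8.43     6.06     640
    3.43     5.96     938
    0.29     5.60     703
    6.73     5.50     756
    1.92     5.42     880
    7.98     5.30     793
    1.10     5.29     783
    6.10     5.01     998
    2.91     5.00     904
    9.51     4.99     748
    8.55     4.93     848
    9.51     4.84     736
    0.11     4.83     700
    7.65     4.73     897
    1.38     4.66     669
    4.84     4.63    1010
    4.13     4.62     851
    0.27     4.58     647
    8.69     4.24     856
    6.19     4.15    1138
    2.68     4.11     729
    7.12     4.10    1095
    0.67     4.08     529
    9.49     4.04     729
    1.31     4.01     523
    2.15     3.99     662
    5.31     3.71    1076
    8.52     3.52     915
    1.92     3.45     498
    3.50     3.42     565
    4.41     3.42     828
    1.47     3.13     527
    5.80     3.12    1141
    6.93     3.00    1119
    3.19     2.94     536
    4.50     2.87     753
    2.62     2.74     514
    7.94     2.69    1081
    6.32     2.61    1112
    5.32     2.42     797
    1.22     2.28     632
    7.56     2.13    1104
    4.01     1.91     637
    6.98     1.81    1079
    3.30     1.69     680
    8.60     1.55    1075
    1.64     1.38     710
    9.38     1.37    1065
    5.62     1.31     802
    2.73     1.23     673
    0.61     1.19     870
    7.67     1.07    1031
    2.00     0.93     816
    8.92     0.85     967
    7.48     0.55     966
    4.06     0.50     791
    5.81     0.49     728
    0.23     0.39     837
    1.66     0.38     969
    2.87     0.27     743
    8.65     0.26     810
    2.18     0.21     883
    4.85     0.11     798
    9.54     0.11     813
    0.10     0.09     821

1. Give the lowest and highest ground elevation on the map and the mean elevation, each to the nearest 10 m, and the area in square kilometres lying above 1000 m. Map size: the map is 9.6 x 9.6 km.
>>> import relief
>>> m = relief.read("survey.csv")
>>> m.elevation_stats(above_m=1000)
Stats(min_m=420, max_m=1210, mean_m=830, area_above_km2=18.3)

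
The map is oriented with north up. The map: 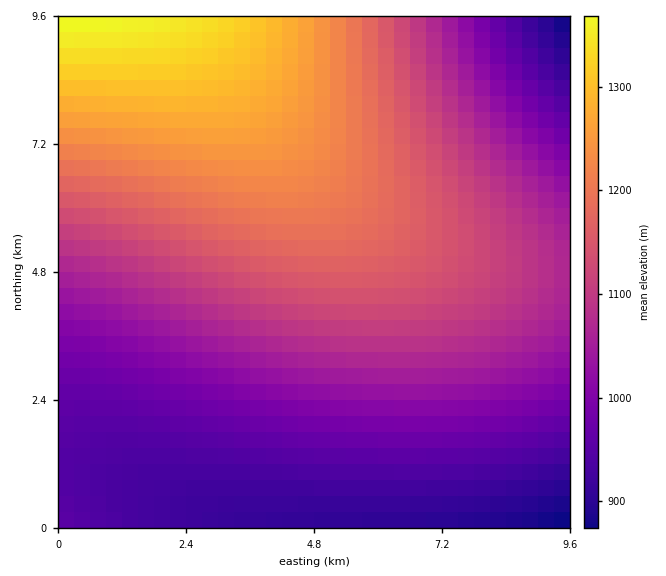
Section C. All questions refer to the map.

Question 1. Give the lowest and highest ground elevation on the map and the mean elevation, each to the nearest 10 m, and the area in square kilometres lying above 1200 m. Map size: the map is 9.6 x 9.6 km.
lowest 870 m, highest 1380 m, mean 1090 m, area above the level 19.1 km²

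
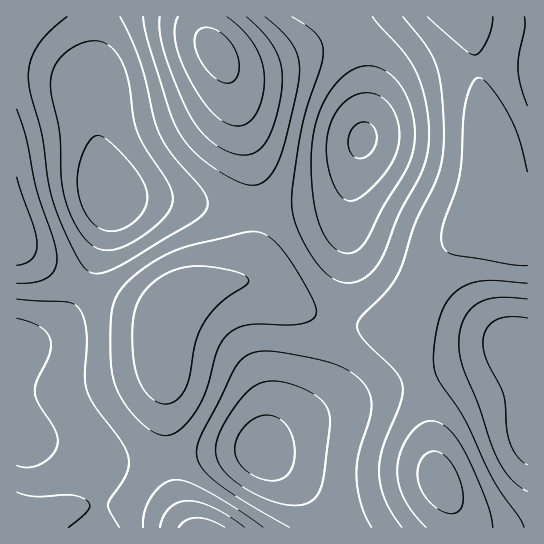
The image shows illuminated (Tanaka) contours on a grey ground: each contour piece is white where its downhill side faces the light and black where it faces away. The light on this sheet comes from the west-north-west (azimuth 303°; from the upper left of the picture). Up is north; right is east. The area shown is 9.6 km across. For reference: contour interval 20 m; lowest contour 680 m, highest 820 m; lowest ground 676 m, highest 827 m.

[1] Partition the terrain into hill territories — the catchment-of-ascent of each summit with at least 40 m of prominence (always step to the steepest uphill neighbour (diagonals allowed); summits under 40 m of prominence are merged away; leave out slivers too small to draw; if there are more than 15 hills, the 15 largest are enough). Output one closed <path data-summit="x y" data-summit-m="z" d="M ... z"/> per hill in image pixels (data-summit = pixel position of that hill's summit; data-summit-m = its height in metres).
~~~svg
<path data-summit="439 481" data-summit-m="809" d="M527 16l-186 0-1 2 12 19 9 26 4 26 0 34-2 18-14 41-4 7-11 10-17 5-20 3-67 1-59-8-53-3-7-2-3 26-7 24-14 38-11 20-8 12-17 17-13 8-22 6 0 89 15 6 43 6 33 13 16 3 39-3 72-9 28 0 55 52 8 12 4 13 198 0 1-111-4-15-7-56 11 0z"/><path data-summit="215 51" data-summit-m="827" d="M339 16l-241 0-2 35-4 24 0 26 9 65 8 28 9 3 53 3 59 8 67-1 30-6 11-5 7-7 7-14 11-34 2-18 0-34-4-26-9-26z"/><path data-summit="17 233" data-summit-m="795" d="M97 16l-81 1 1 328 26-8 25-22 12-18 11-23 17-53 3-26-10-29-9-65 0-26 5-40z"/><path data-summit="201 527" data-summit-m="810" d="M69 445l-5 1 18 7 13 16 5 30-1 29 229-1-3-12-8-12-55-52-28 0-72 9-39 3-16-3z"/>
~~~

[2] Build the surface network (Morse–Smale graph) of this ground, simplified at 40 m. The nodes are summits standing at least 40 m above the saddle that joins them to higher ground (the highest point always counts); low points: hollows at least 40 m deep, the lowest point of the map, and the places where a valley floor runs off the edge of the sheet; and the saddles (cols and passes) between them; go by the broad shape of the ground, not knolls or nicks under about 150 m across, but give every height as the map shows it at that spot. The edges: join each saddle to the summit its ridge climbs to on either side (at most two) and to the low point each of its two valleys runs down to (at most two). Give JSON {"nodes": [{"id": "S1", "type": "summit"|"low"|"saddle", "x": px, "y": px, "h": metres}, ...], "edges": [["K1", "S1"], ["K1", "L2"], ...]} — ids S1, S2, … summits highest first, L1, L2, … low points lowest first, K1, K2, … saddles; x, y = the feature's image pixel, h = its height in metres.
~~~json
{"nodes": [
{"id": "S1", "type": "summit", "x": 215, "y": 51, "h": 827},
{"id": "S2", "type": "summit", "x": 201, "y": 527, "h": 810},
{"id": "S3", "type": "summit", "x": 439, "y": 482, "h": 809},
{"id": "S4", "type": "summit", "x": 17, "y": 233, "h": 795},
{"id": "L1", "type": "low", "x": 362, "y": 139, "h": 676},
{"id": "L2", "type": "low", "x": 110, "y": 194, "h": 681},
{"id": "L3", "type": "low", "x": 263, "y": 450, "h": 687},
{"id": "L4", "type": "low", "x": 518, "y": 346, "h": 708},
{"id": "K1", "type": "saddle", "x": 419, "y": 291, "h": 771},
{"id": "K2", "type": "saddle", "x": 418, "y": 377, "h": 764},
{"id": "K3", "type": "saddle", "x": 337, "y": 322, "h": 757},
{"id": "K4", "type": "saddle", "x": 257, "y": 209, "h": 754},
{"id": "K5", "type": "saddle", "x": 167, "y": 458, "h": 753},
{"id": "K6", "type": "saddle", "x": 83, "y": 287, "h": 744},
{"id": "K7", "type": "saddle", "x": 346, "y": 27, "h": 733}],
"edges": [["K1", "S3"], ["K1", "L1"], ["K1", "L4"], ["K2", "S3"], ["K2", "L3"], ["K2", "L4"], ["K3", "S3"], ["K3", "L1"], ["K3", "L3"], ["K4", "S1"], ["K4", "S3"], ["K4", "L1"], ["K4", "L2"], ["K5", "S3"], ["K5", "S2"], ["K5", "L2"], ["K5", "L3"], ["K6", "S3"], ["K6", "S4"], ["K6", "L2"], ["K7", "S1"], ["K7", "S3"], ["K7", "L1"]]}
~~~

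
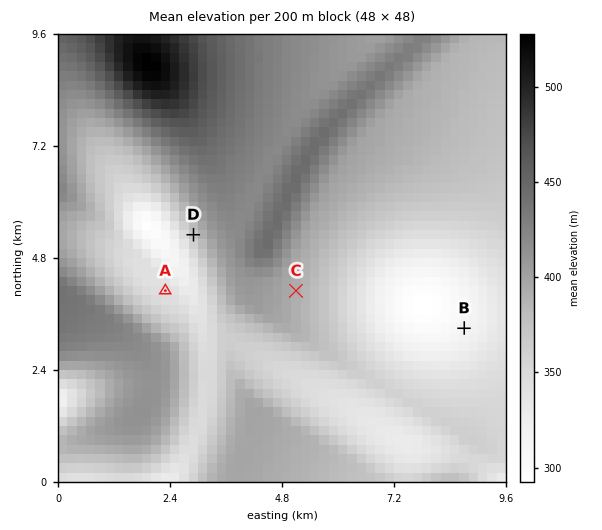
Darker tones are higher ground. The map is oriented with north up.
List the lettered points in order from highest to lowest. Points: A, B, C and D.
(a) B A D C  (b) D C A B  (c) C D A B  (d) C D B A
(c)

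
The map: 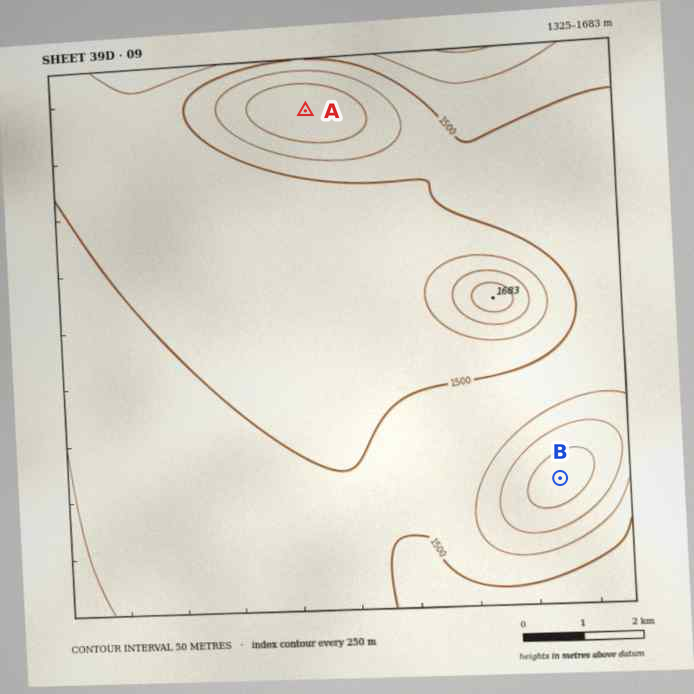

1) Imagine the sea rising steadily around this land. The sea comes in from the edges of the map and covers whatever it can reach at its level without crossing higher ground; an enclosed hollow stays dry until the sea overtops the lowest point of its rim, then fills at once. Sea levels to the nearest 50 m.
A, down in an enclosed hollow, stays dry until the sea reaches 1500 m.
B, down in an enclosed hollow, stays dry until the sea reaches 1400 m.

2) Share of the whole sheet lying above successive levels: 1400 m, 95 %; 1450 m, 89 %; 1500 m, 44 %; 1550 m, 4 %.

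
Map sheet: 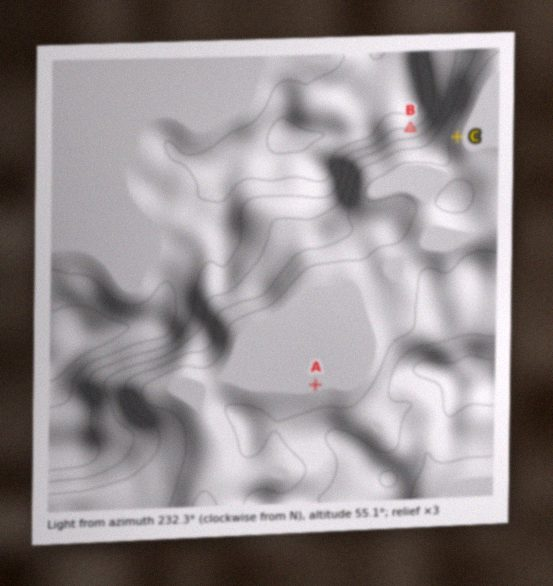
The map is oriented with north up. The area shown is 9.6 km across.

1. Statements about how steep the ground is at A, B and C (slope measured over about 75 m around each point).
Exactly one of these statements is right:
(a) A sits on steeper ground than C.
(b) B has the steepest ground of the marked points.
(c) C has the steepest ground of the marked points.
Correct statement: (b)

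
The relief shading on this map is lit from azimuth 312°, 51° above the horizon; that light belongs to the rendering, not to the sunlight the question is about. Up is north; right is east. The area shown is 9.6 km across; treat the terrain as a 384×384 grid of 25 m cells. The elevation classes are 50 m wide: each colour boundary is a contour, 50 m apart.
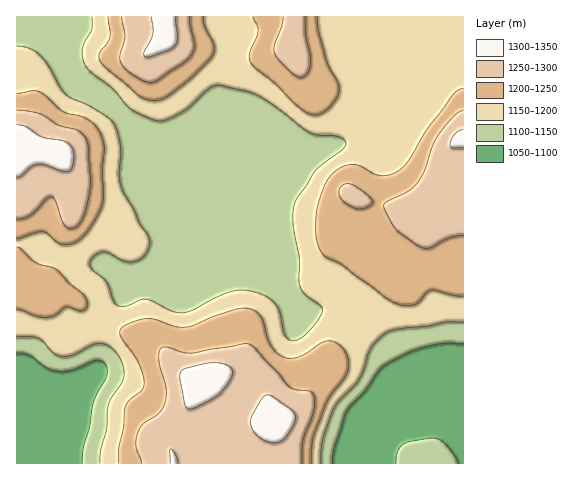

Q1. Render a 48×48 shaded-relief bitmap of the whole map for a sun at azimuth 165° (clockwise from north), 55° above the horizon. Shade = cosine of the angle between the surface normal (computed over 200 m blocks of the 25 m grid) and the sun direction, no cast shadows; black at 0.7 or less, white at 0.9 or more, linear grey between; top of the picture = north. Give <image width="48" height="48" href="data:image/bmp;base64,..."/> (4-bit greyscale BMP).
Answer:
<image width="48" height="48" href="data:image/bmp;base64,Qk32BAAAAAAAAHYAAAAoAAAAMAAAADAAAAABAAQAAAAAAIAEAAATCwAAEwsAABAAAAAAAAAAAAAAABEREQAiIiIAMzMzAERERABVVVUAZmZmAHd3dwCIiIgAmZmZAKqqqgC7u7sAzMzMAN3d3QDu7u4A////AIiZmHdmd4mpmZmZmZmqqqqrqYiIiIiIiIiZmHZmZ4mpmZmZmZqru6q7uoiIiIiIiIiZmHZVVmeIiZmZmZq7u8zMuph3d3d3eJmZmXZmZVVWiamZmZqrvM3cypmId3d3iZmZmYdmdmREaaqZmYiaqs3dy6mZiIh4mZmZmYdmZ2VEaKu6mYd4eJvd3LmZmZmZmZmZmYdVVWZlaKu7qYdmVWnO/tuZmZmZmZmZmZdUNFZ3eJvLupdmVVet//2pmZmZmZmqu6l1RGeIiIq7u6h2Zmeb7/7KmZmZmZq83cuXZniYh2Z5mql2Z3eJvN3cqpmZmbu97+3KiJmYdTI0Z4hlVWd4mrzdy6qZmczM3v/suqqXZCESNWdlQzV4iavMzMy6qu3LvN7ty6qXZUQzNGdmVCNWeKvMzN3dzO3Lqr3cuZiGVWZmVmd3dkM1Z5vM3d3u3d3cuqu6hlVUM0Vnd3eJmHVFZ4mszd3d3czcuqqoYyIzIiJFZmZ4mZh2d4irzd3dzbu7qqqoZUM0RUIjREVnmZmYiJmrzMzMzLqZmZmYh2ZmiIZDMzRXiaqqqqq7u7u8zKmJmYd4mYiImZmGVEVoiZqqq7u7qru8zJiJmHZ4mZmZmZmZh3eJmJmru7u6qqu7u4iIiHeImqqZmZmZmZmZmImru7u6qau6qoh3iJmZqqqpmZmZmZmZmImru7qpmau6qYiIq8u6qqqqmZmZmZmZmImqqqmZmau7qpqqve3KqpmqmZmZmZmZmJmZmamZq7u7u8y7vv7bqZmZmZmZmZmZmIiYiJmZu7u6qu7brO7cqZiJmZmZmZmZmIiZmJqqq7qqqu7bqs3cqZiJmZmZmZmZmHeKqqu6maqqmd3bmbzLqYiZmZmZmZmZl2aJu7uod3mqmbzLqau6mImZmZmZmZmZl2Vomph2VFeqqavMuquqmJmZmZmZmZmZmGVFZ2ZVREaKqaq8y6qqmZmZmZmZmZmZmXVCNFVVVUWKqpq8y6mqqpmZmZmZmZmZmYdCEkVmZVV6u5qru6mrqpmZmZmZmZmZmZhjIkVnZlVpvJmZiJmqqpmZmZmZmZmZmZmXVWeId2RHrJl2RWiJmZmZmZmZmZmZmZq7mYmYh2QzeYdkMkZniZmqqZmZmZmZmbzcy6qZiHUxNURUMiRFeaq7u5mZmZmZq83dy7qZiHZBEiNEQiI1erzd3LqZmZmavM3cuqqZiHZTIiNFRDNXms3u3dypmaq7zMzMupmZiHdkM0VWZVaKu83u3d3Kq7zMy7u7qYiIiId1Q2Z3d3m8zM3d3d3czMzLu7qpmYiImYiHZYh3eJvN3d3d7t3cu7vLu7qYeIiZmZmYh4h3eJq7u8zd7u3cuqu7u7qYeImZmZmaqmZmiIiIiJq83t3LqYiaqqmYiJmZmZmqqkRXmHZVVWebzMuqmXd4mZmIiZmZmZmZmFV4mHVVZneJqpiImYdmeZmImZmZmZmId3iZmYZnd4iJmZiImZh2aKmZmZmZmZiHd5mZmYd3eJmZmZmJmamGaKqZmZmZmZiIiA=="/>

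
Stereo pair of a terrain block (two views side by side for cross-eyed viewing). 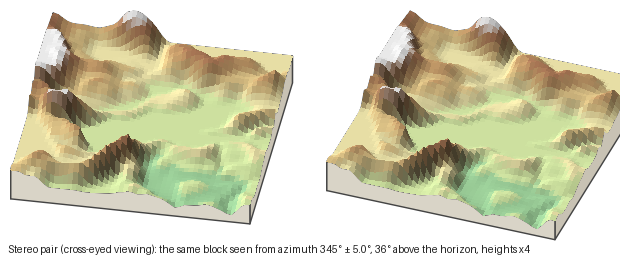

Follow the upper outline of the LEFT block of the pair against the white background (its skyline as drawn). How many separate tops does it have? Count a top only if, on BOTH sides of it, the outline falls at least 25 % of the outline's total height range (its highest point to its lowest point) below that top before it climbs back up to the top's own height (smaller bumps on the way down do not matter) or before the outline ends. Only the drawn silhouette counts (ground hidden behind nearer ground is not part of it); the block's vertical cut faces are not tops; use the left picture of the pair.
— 1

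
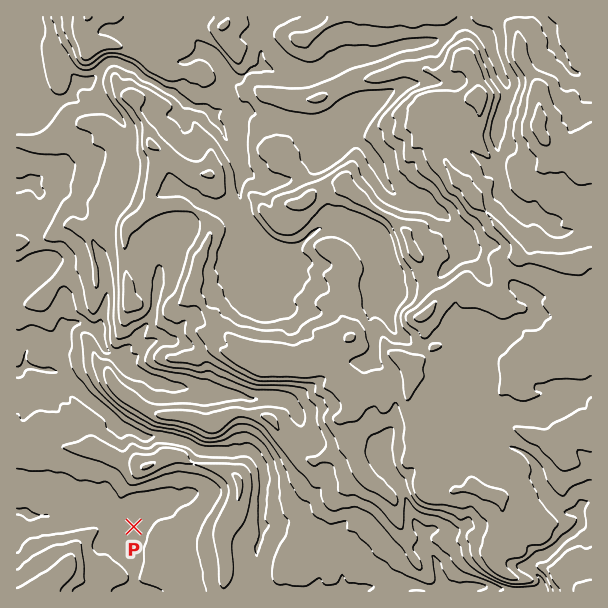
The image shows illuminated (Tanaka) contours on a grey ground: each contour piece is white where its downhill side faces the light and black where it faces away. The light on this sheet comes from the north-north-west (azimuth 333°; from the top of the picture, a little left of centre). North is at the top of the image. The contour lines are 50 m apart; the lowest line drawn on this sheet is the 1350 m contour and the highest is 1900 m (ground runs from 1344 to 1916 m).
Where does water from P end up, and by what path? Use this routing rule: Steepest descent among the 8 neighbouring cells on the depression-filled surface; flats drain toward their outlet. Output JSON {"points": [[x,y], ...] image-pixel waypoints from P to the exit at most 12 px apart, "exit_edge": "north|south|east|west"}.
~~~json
{"points": [[134, 527], [122, 521], [110, 519], [98, 507], [86, 510], [74, 512], [62, 512], [50, 515], [39, 516], [27, 516], [17, 512]], "exit_edge": "west"}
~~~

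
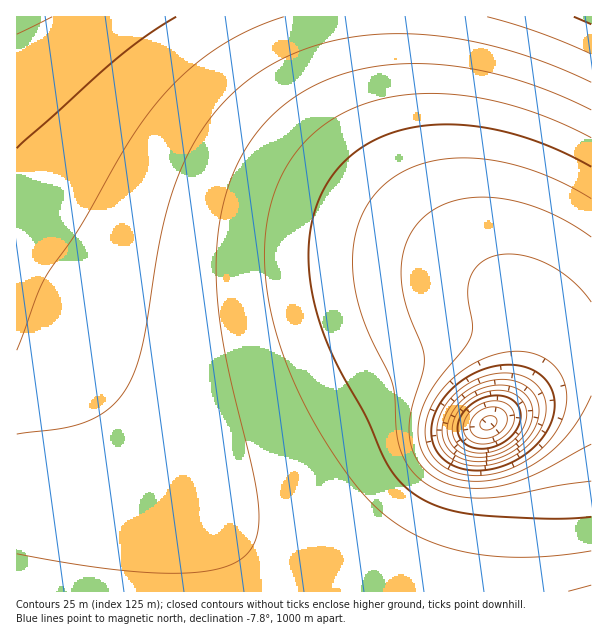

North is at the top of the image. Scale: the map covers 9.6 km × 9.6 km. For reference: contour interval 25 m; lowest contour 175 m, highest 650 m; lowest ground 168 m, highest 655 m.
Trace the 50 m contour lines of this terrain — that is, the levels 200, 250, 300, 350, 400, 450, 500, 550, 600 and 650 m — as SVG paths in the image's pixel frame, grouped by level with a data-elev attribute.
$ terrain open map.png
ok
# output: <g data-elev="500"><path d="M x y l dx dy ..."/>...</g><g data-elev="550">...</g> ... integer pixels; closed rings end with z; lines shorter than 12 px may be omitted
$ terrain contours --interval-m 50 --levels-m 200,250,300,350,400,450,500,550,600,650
<g data-elev="200"><path d="M482 438l-8-3-3-4-1-6 3-8 6-6 9-4 7 0 8 3 4 7 0 6-3 5-10 8z"/></g><g data-elev="250"><path d="M480 449l-12-3-6-5-3-4-1-11 4-12 10-10 13-7 15-1 12 3 6 6 3 8-1 9-4 8-7 8-9 6-9 4z"/></g><g data-elev="300"><path d="M470 456l-9-3-6-4-7-12-1-8 2-9 8-15 16-12 18-7 18 0 8 3 7 4 7 9 2 11-3 12-7 12-11 10-14 7-15 3z"/></g><g data-elev="350"><path d="M470 465l-11-2-9-5-6-6-5-9-2-9 1-11 3-10 6-11 8-9 10-7 12-7 12-4 12-2 12 1 11 2 9 5 10 12 3 14-2 15-8 15-14 13-16 10-18 5z"/></g><g data-elev="400"><path d="M464 474l-14-4-10-6-8-9-5-11-2-12 2-13 5-14 8-12 12-14 13-10 14-8 16-7 15-2 15 0 14 3 10 6 8 8 5 8 5 18-1 10-2 11-12 21-17 18-23 13-24 7z"/></g><g data-elev="450"><path d="M591 444l-58 31-20 8-18 4-21 1-18-2-16-6-14-9-11-15-5-18 0-24 13-42 1-13-2-13-17-43-4-30 1-13 3-14 5-12 7-10 9-9 11-7 12-6 13-3 30-2 33 7 35 14 31 19"/></g><g data-elev="500"><path d="M591 517l-49 2-51-3-26-3-18-4-16-6-14-7-12-10-10-10-9-14-20-45-25-45-13-27-9-24-6-22-3-23-2-21 2-21 4-21 7-19 10-17 13-15 15-12 16-10 20-8 21-5 22-2 24 0 26 3 25 6 27 9 26 11 25 13"/></g><g data-elev="550"><path d="M591 585l-23 6"/><path d="M17 554l94 15 38 4 33 0 25-2 21-5 14-8 10-11 4-10 2-10 0-27-5-30-22-89-9-46-5-47 0-43 7-44 6-19 8-20 10-17 11-16 13-13 15-13 28-18 32-12 36-8 39-1 42 3 42 10 43 14 42 19"/></g><g data-elev="600"><path d="M17 350l19-53 9-20 33-47 47-83 29-40 27-30 31-26 34-19 38-15"/><path d="M487 17l52 15 52 22"/></g><g data-elev="650"><path d="M17 34l35-17"/></g>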